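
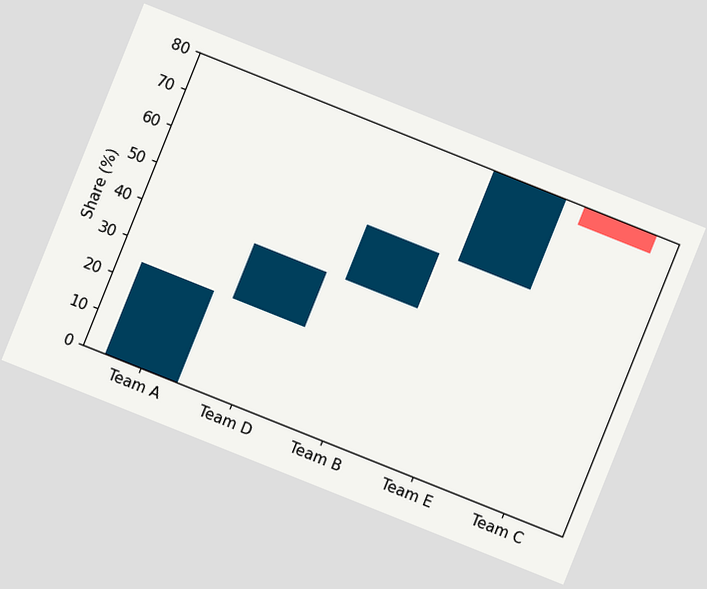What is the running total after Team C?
75%

The chart is tilted about 22° clockwise. After Team C the running total reaches 75%.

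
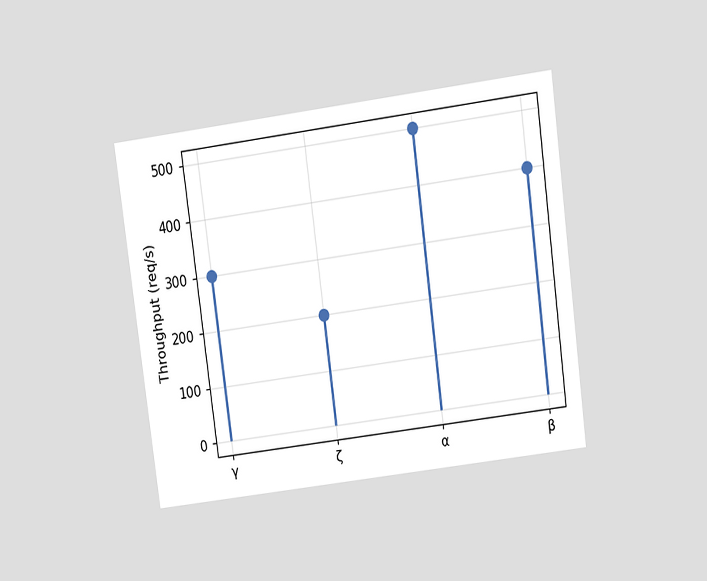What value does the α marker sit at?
500req/s

The chart is tilted about 8° counter-clockwise and viewed at a slight angle. The α marker sits at 500req/s.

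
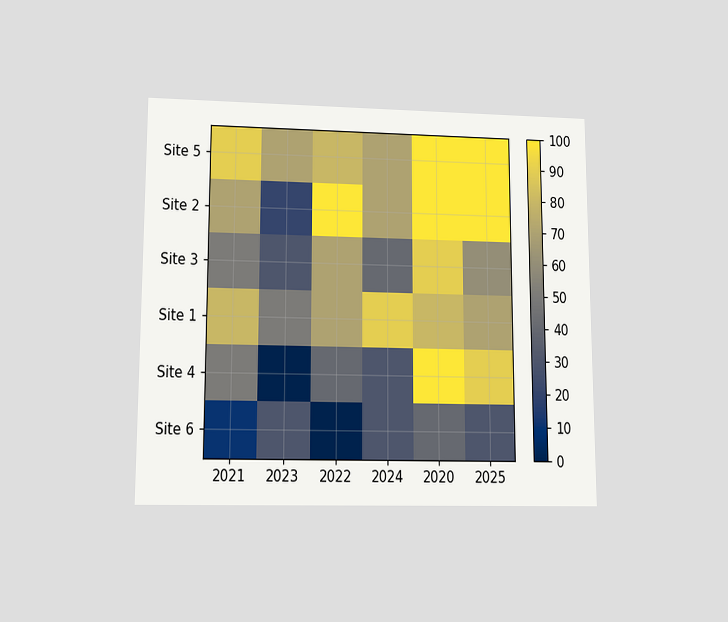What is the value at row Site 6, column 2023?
The chart is viewed at a slight angle. Matching cell (Site 6, 2023) against the colorbar gives 30.

30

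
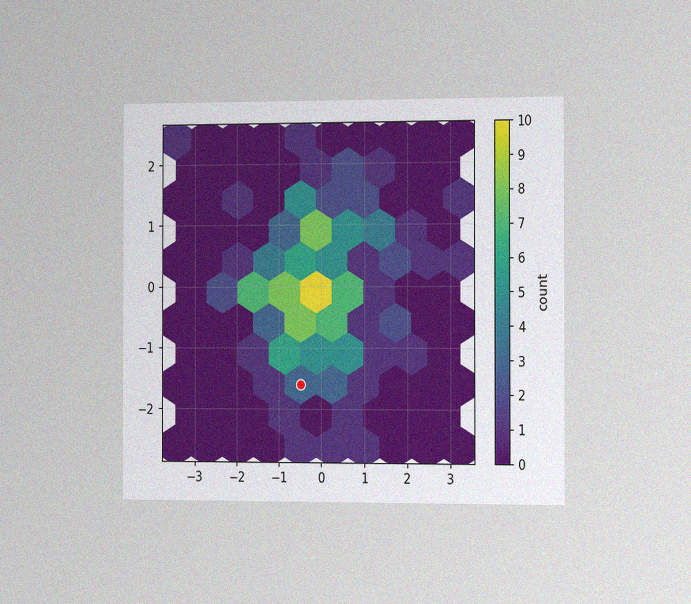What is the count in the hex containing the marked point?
The chart is viewed slightly from the right, with some photo noise. The marked hex reads 3 on the colorbar.

3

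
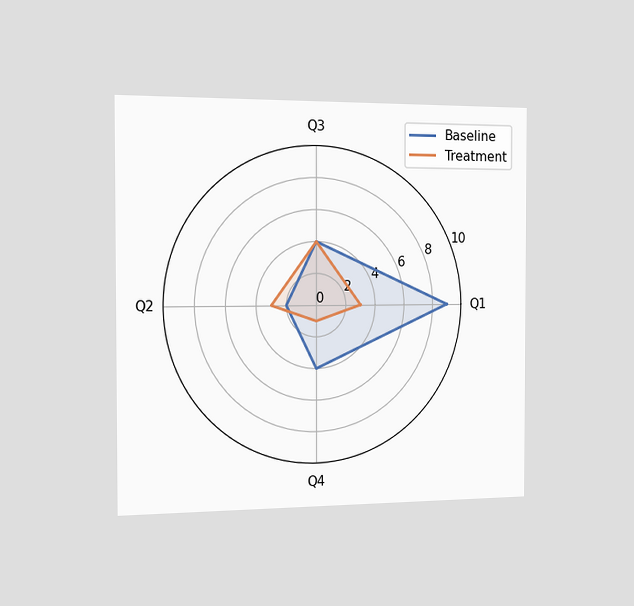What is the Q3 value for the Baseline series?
4

The chart is viewed slightly from the left. On the Q3 axis, Baseline reaches 4.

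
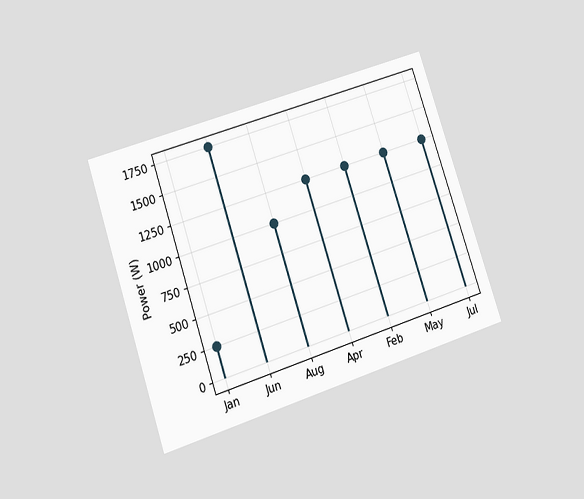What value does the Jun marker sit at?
1750W

The chart is tilted about 18° counter-clockwise and viewed at a slight angle. The Jun marker sits at 1750W.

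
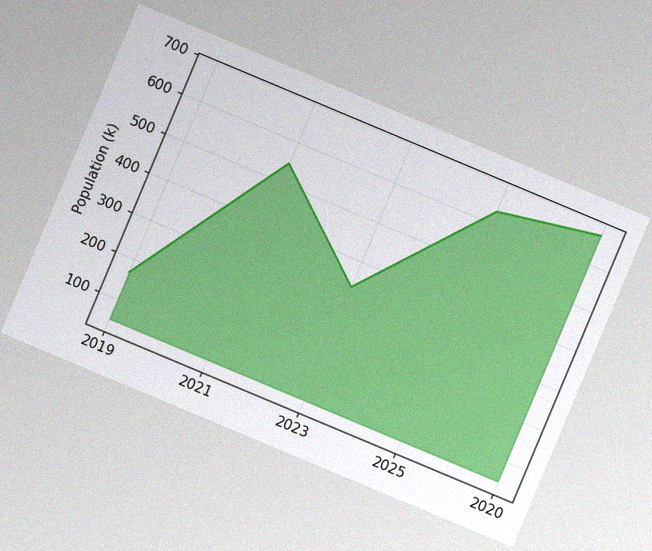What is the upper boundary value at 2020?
The chart is tilted about 23° clockwise, with some photo noise. At 2020 the upper boundary is at 672k.

672k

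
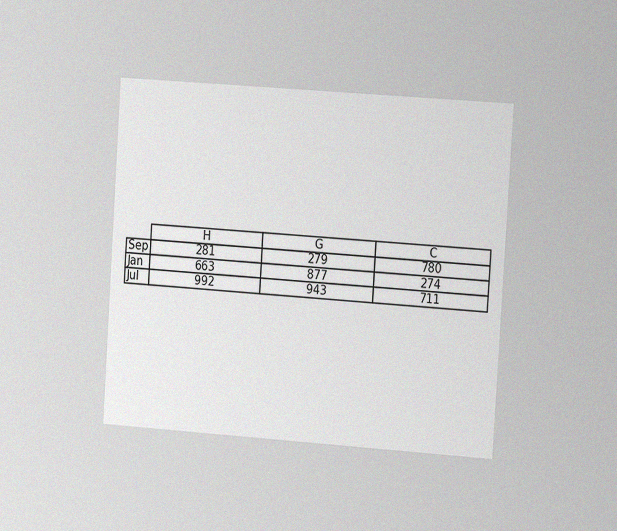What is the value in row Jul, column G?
943

The chart is tilted about 4° clockwise and viewed slightly from the right, with some photo noise. The (Jul, G) cell reads 943.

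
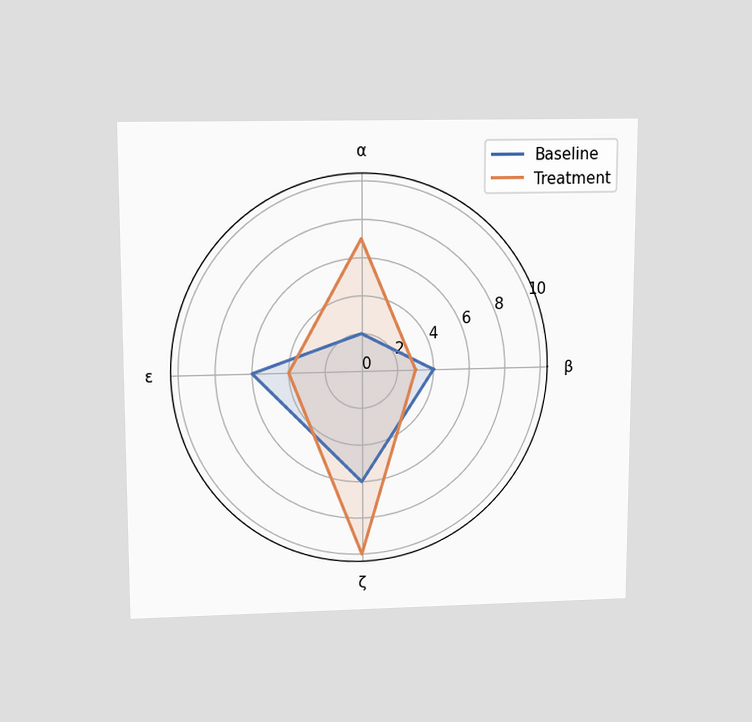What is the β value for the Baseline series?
4

The chart is viewed slightly from above. On the β axis, Baseline reaches 4.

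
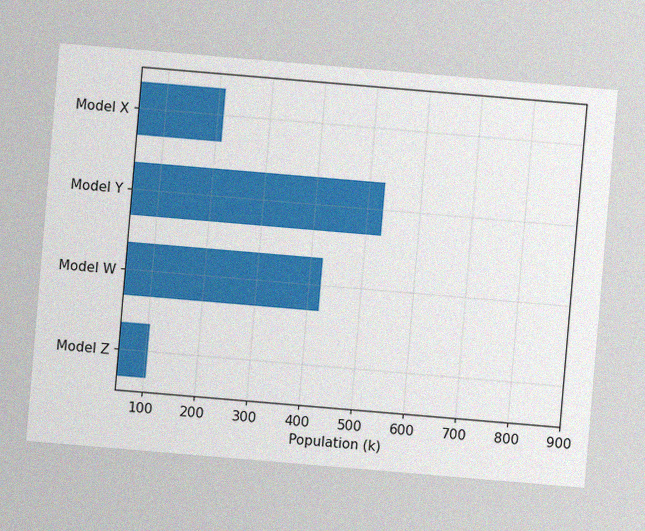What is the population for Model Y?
The chart is tilted about 5° clockwise, with some photo noise. Reading along the chart's x-axis, the Model Y bar reaches 530k.

530k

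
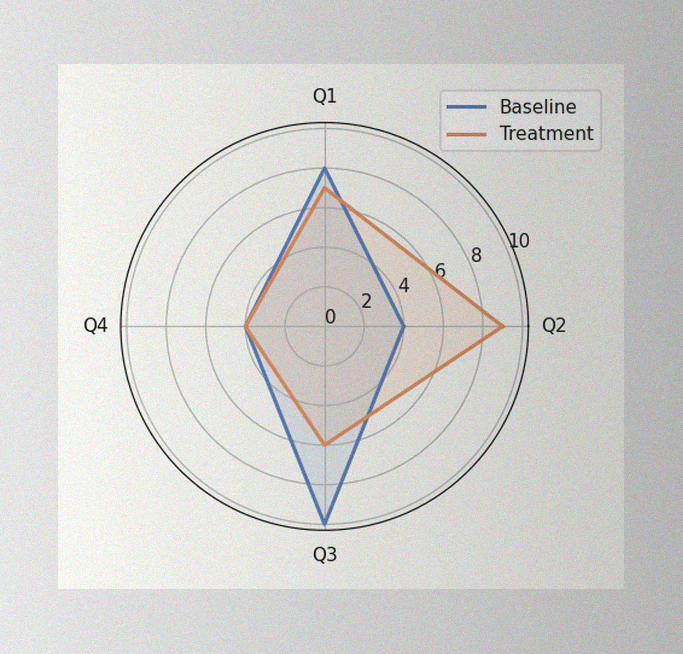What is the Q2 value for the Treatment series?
The image has some photo noise and uneven lighting. On the Q2 axis, Treatment reaches 9.

9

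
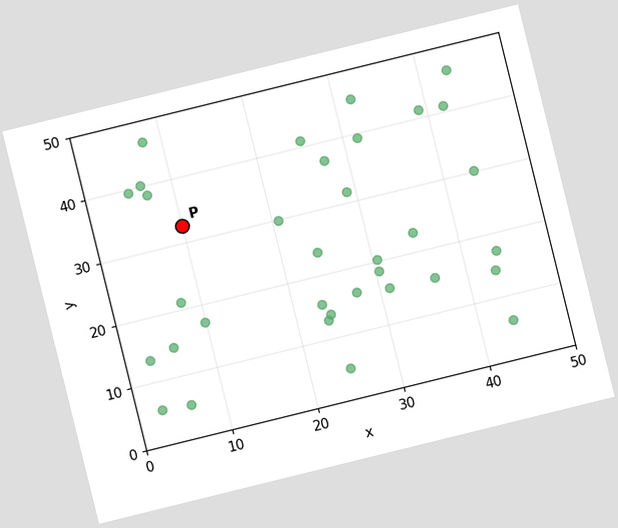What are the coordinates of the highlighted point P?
(10, 32.5)

The chart is tilted about 14° counter-clockwise. Following the gridlines from P to each axis, P sits at (10, 32.5).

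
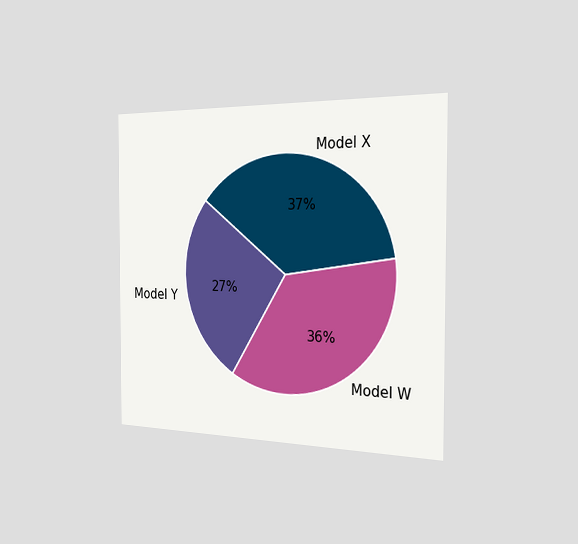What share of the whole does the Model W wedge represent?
36%

The chart is viewed slightly from the right. The Model W slice takes up 36% of the pie.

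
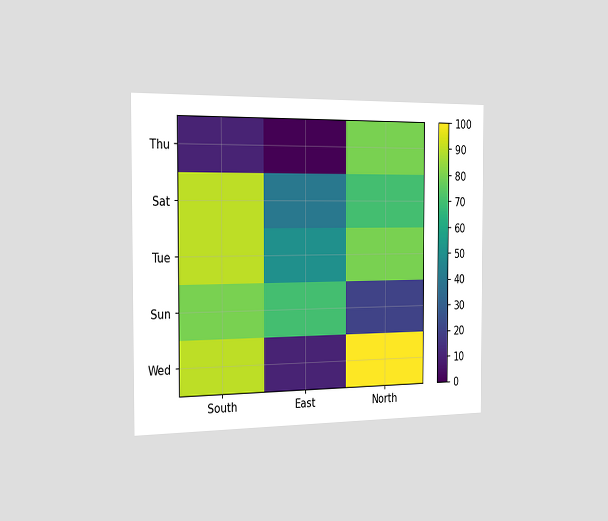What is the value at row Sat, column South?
90

The chart is viewed slightly from the left. Matching cell (Sat, South) against the colorbar gives 90.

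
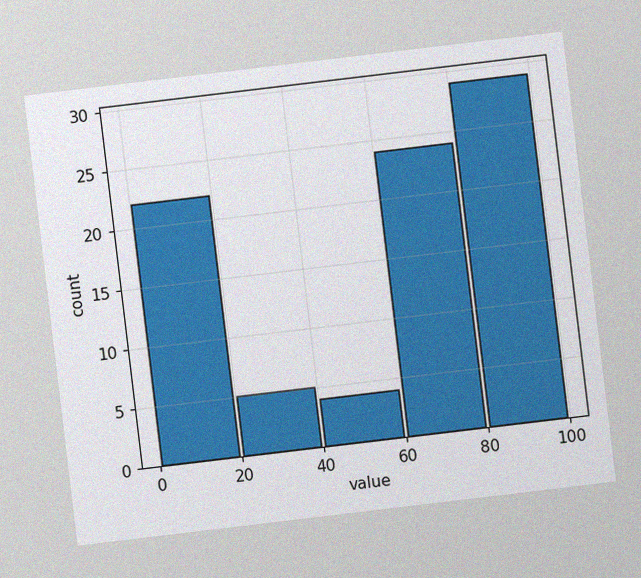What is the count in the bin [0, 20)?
22

The chart is tilted about 7° counter-clockwise, with some photo noise. The [0, 20) bin has height 22.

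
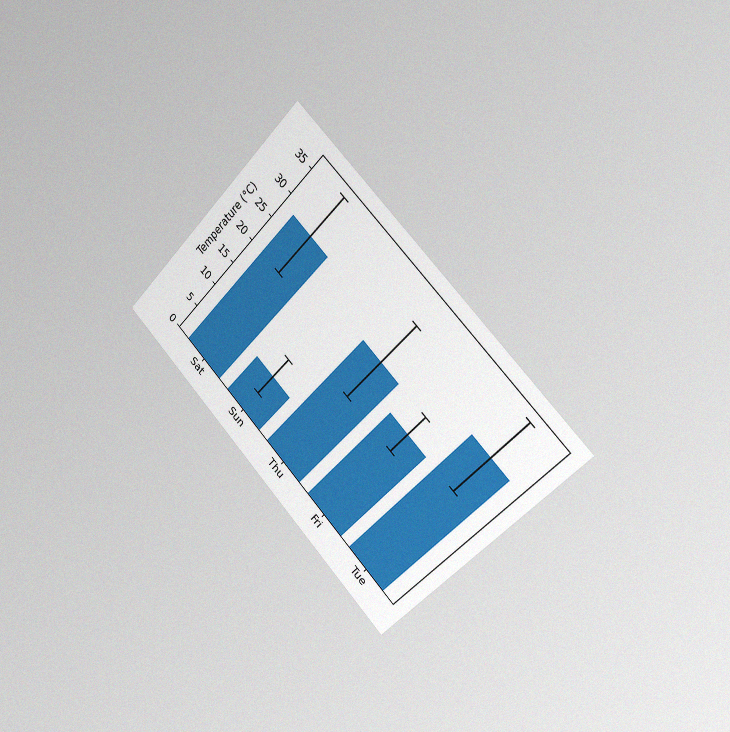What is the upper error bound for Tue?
The chart is tilted about 44° clockwise and viewed slightly from the right, with some photo noise. The Tue bar's upper whisker reaches 36°C.

36°C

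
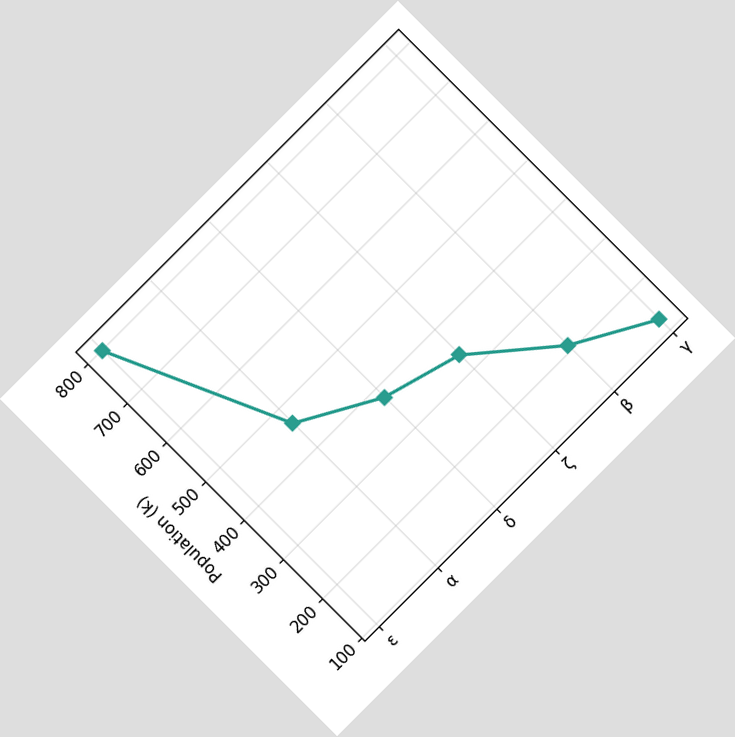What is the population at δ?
378k

The chart is tilted about 45° counter-clockwise. At δ, the line is at 378k.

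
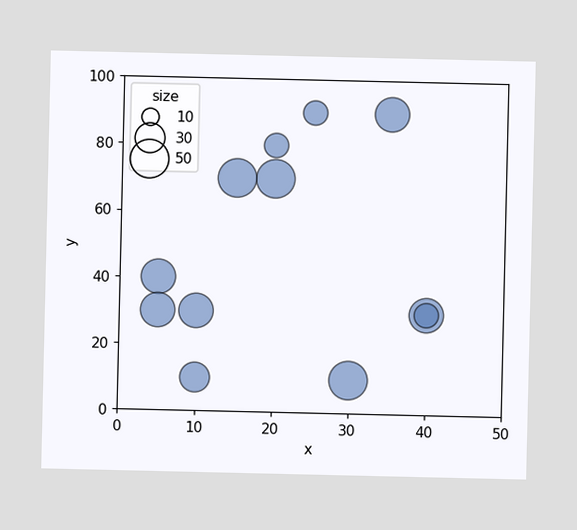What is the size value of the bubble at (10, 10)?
Matching the bubble at (10, 10) against the size legend gives 30.

30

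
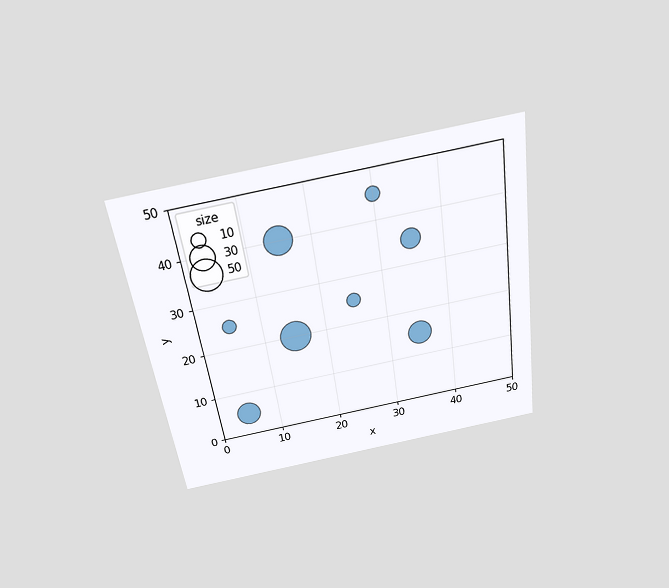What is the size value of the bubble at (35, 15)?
The chart is tilted about 8° counter-clockwise and viewed slightly from above. Matching the bubble at (35, 15) against the size legend gives 30.

30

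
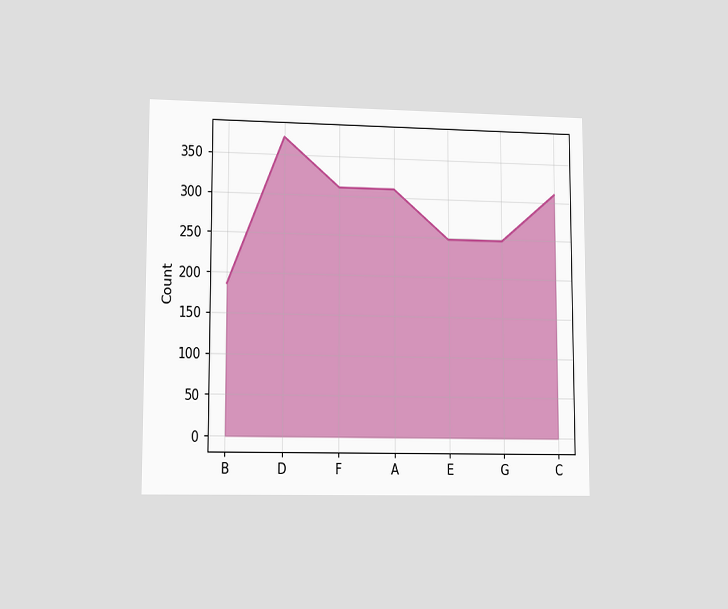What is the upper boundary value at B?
186

The chart is viewed at a slight angle. At B the upper boundary is at 186.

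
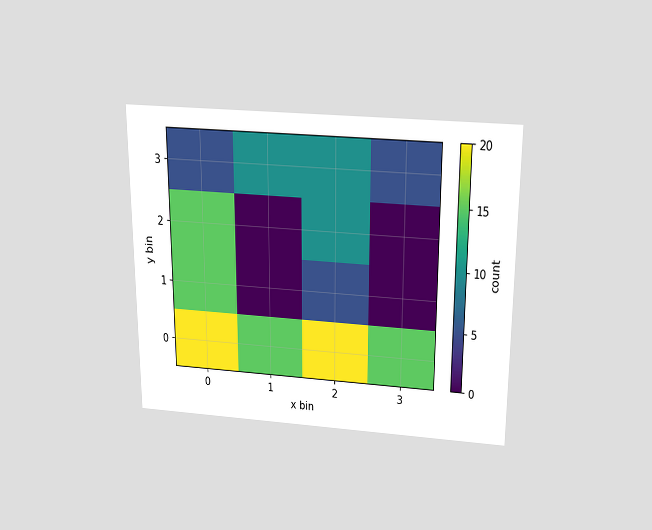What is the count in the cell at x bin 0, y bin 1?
15

The chart is viewed slightly from above. Matching the cell (0, 1) against the colorbar gives 15.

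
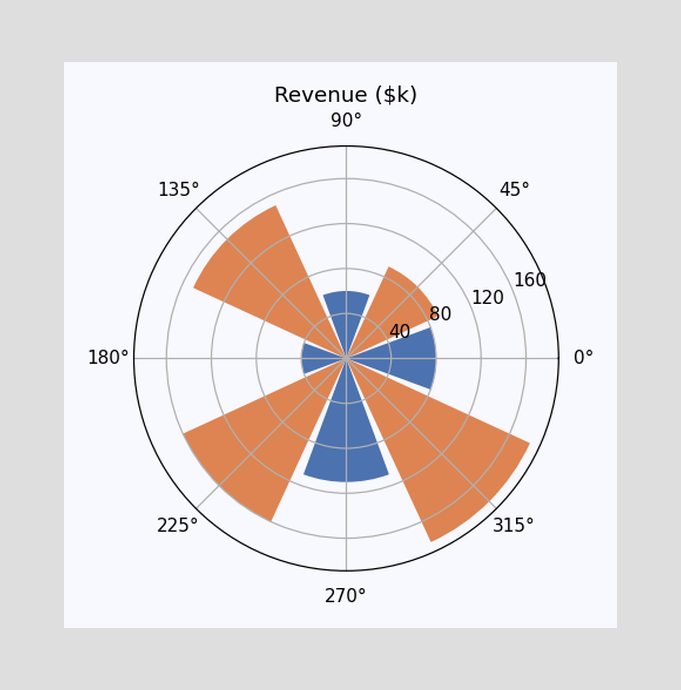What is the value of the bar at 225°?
The bar at 225° reaches $160k on the radial axis.

$160k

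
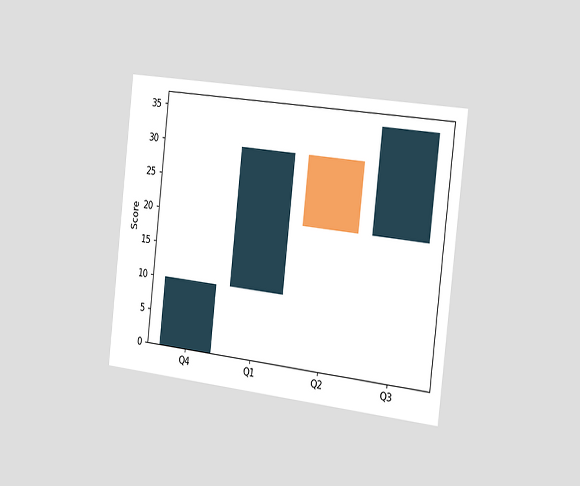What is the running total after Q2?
20

The chart is tilted about 6° clockwise and viewed slightly from the right. After Q2 the running total reaches 20.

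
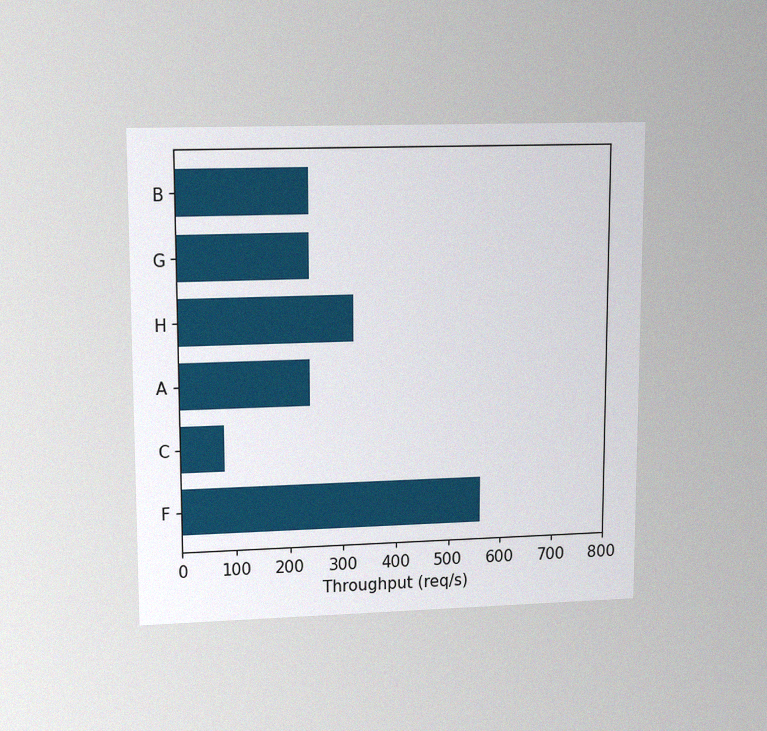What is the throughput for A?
240req/s

The chart is viewed at a slight angle, with some photo noise. Reading along the chart's x-axis, the A bar reaches 240req/s.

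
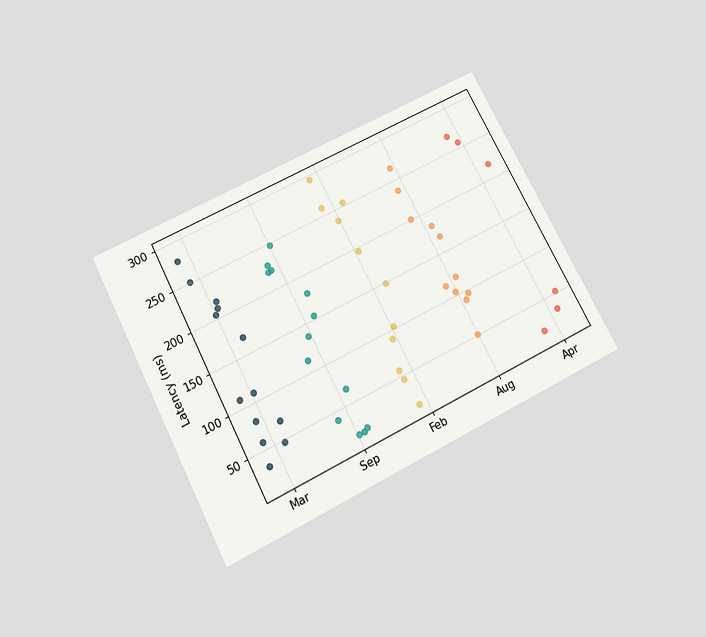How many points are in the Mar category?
The chart is tilted about 27° counter-clockwise and viewed slightly from below. Counting the markers in the Mar column gives 13.

13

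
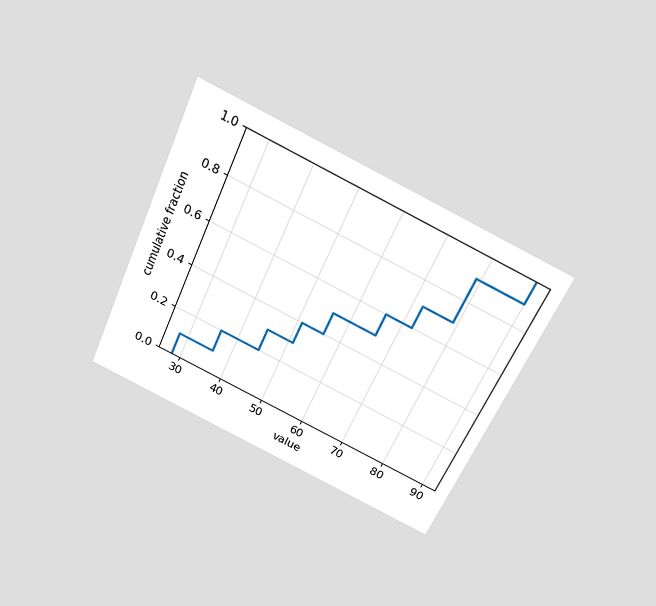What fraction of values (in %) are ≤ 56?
50%

The chart is tilted about 24° clockwise and viewed slightly from above. At x=56 the ECDF step is at 50%.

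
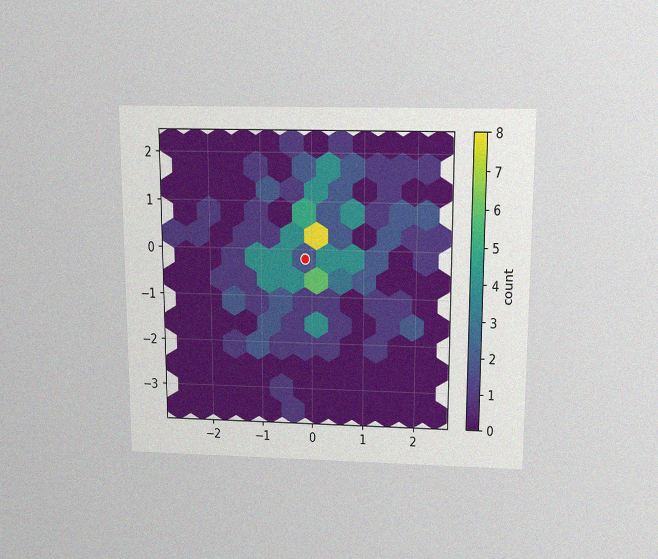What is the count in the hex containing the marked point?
2

The chart is viewed slightly from above, with some photo noise. The marked hex reads 2 on the colorbar.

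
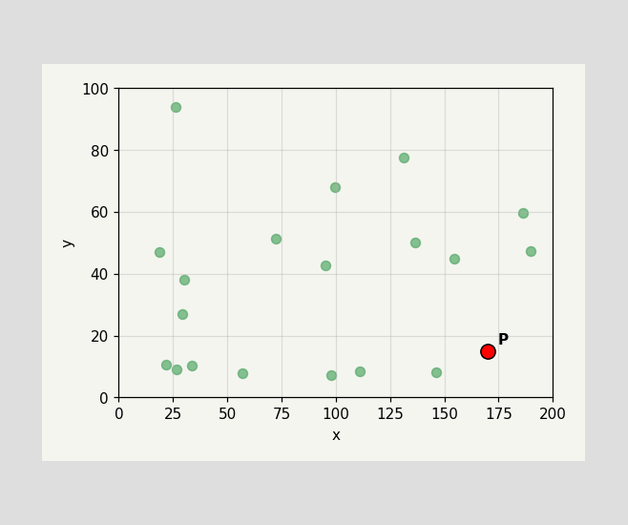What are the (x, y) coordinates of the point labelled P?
(170, 15)

Following the gridlines from P to each axis, P sits at (170, 15).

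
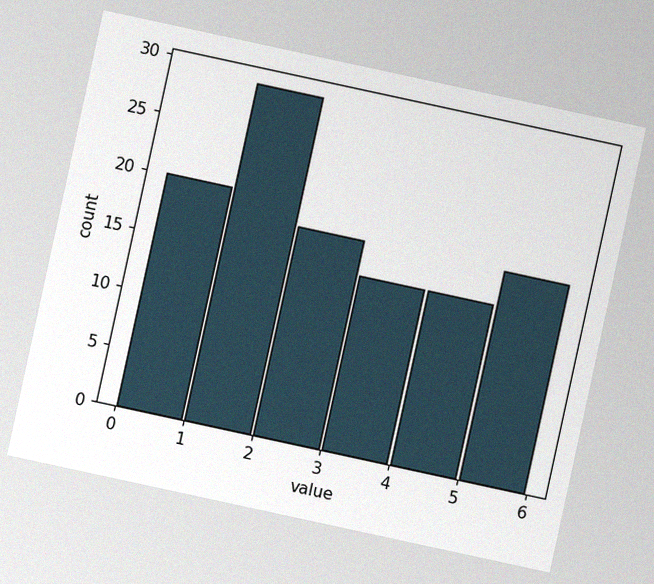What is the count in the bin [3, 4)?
The chart is tilted about 12° clockwise, with some photo noise. The [3, 4) bin has height 15.

15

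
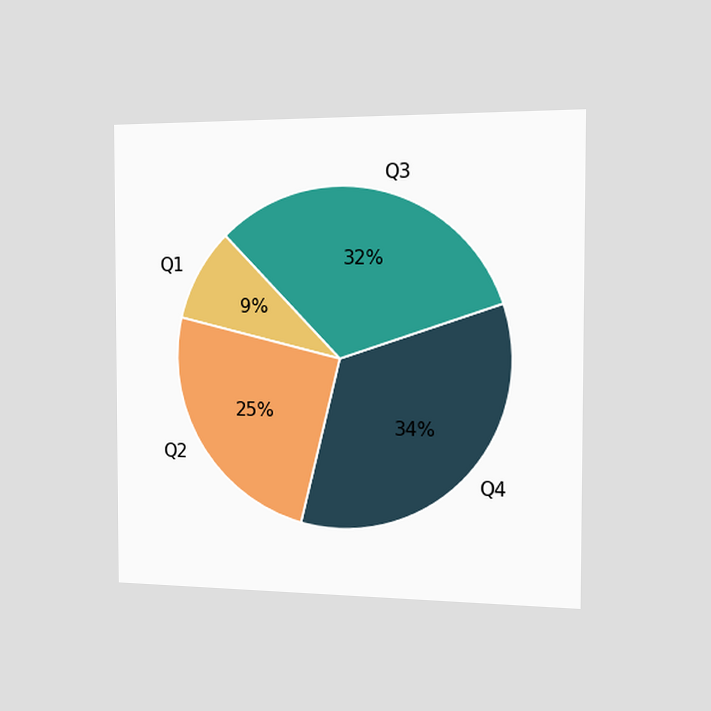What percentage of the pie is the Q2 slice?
The chart is viewed slightly from the right. The Q2 slice takes up 25% of the pie.

25%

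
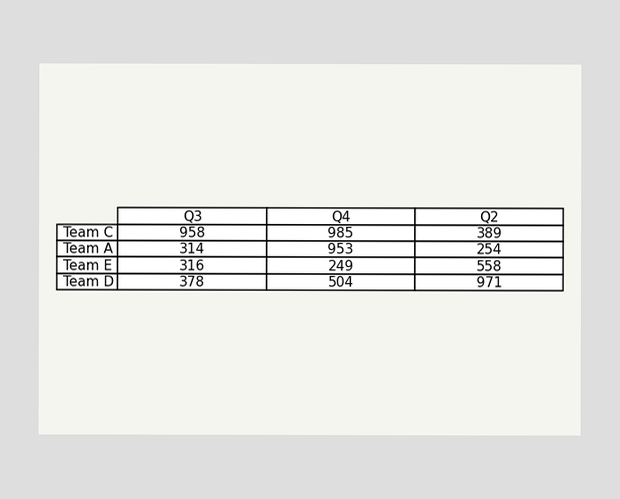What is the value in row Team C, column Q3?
The (Team C, Q3) cell reads 958.

958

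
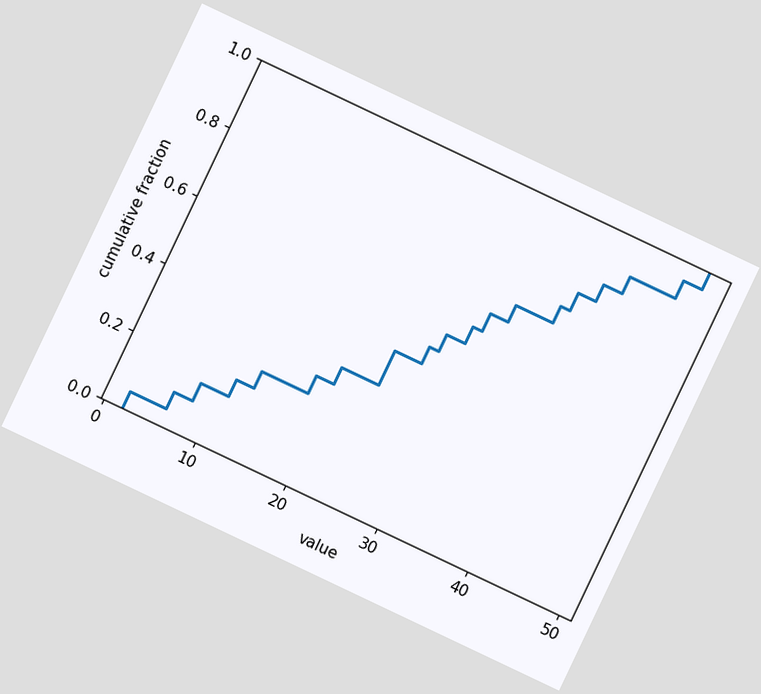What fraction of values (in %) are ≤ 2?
The chart is tilted about 25° clockwise. At x=2 the ECDF step is at 5%.

5%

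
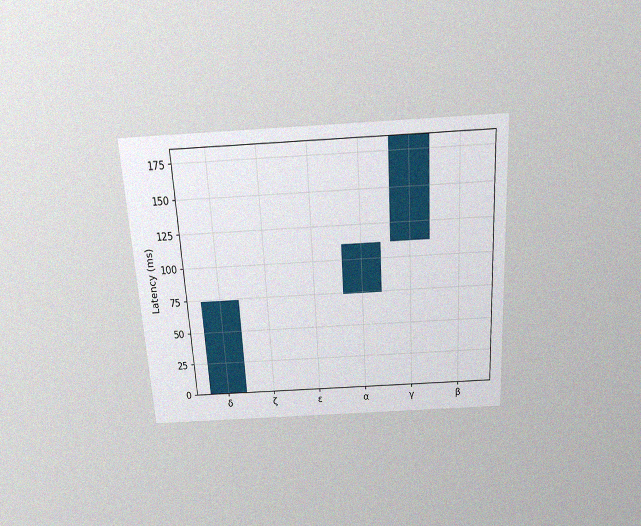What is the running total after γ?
The chart is tilted about 3° counter-clockwise and viewed slightly from above, with some photo noise. After γ the running total reaches 185ms.

185ms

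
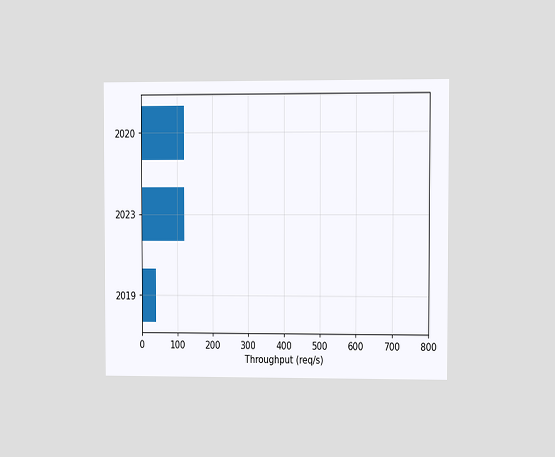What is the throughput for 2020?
120req/s

The chart is viewed at a slight angle. Reading along the chart's x-axis, the 2020 bar reaches 120req/s.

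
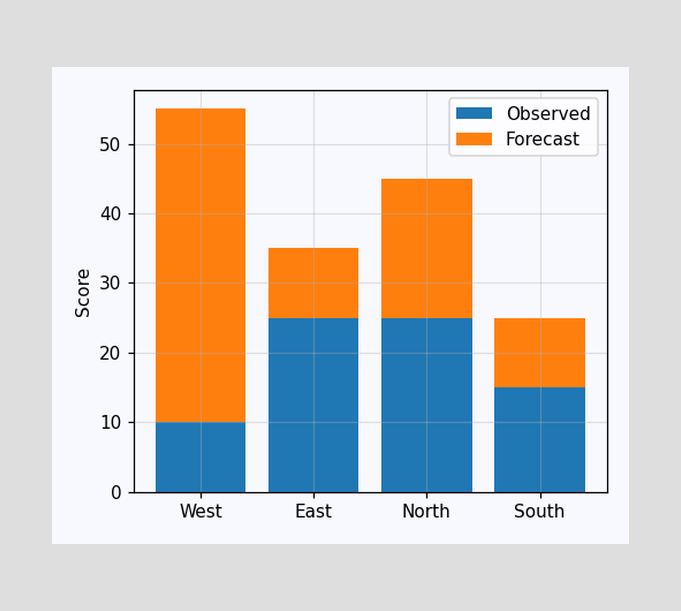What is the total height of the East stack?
The East stack's top reaches 35 on the y-axis.

35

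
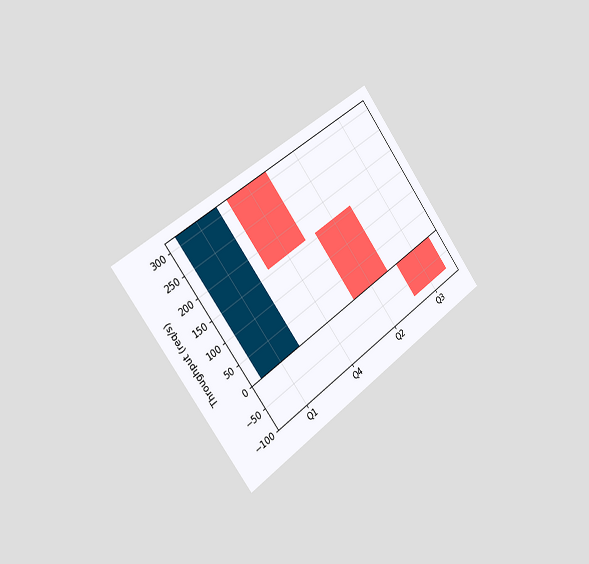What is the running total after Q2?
The chart is tilted about 37° counter-clockwise and viewed slightly from the left. After Q2 the running total reaches 0req/s.

0req/s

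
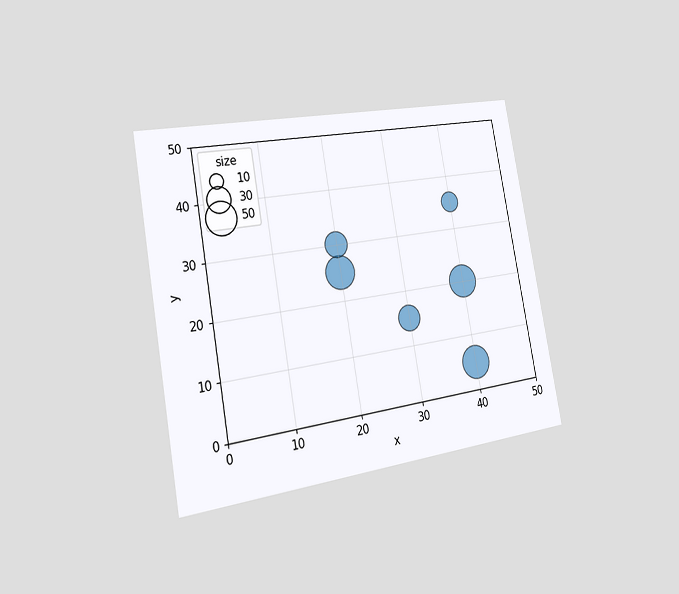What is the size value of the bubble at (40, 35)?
The chart is tilted about 10° counter-clockwise and viewed slightly from the left. Matching the bubble at (40, 35) against the size legend gives 20.

20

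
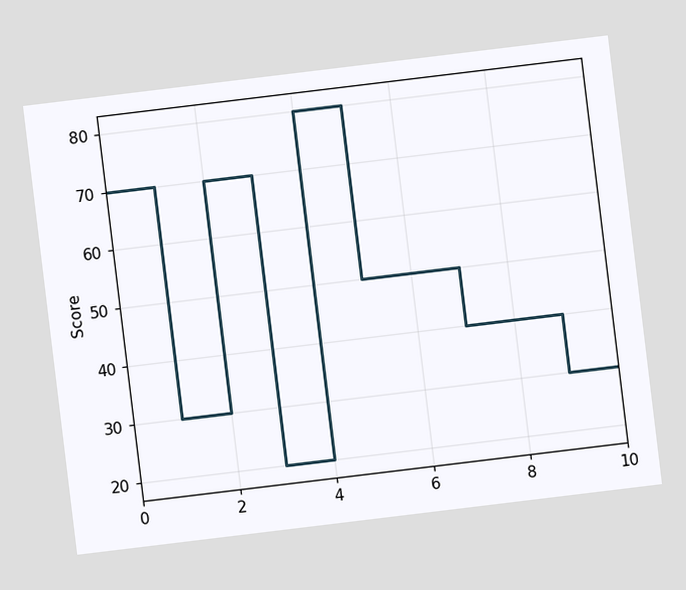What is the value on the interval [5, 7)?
The chart is tilted about 7° counter-clockwise. On [5, 7) the step sits at 50.

50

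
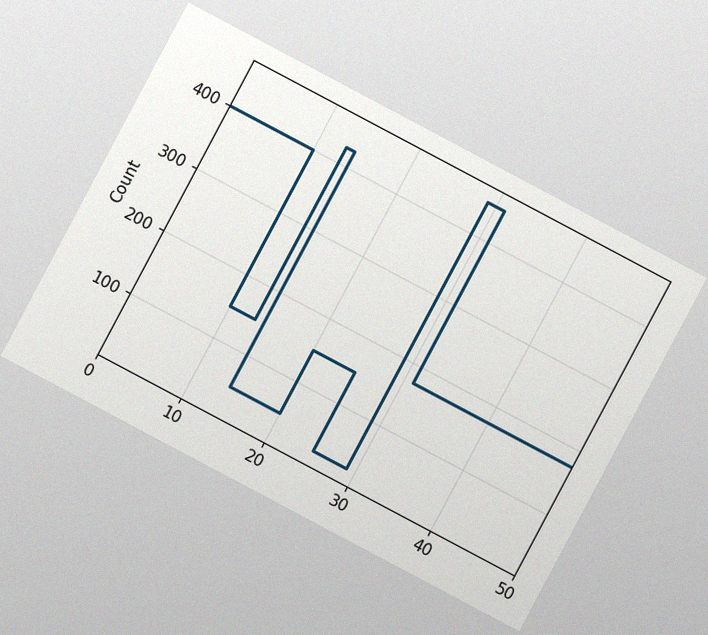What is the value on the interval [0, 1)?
The chart is tilted about 28° clockwise, with some photo noise. On [0, 1) the step sits at 400.

400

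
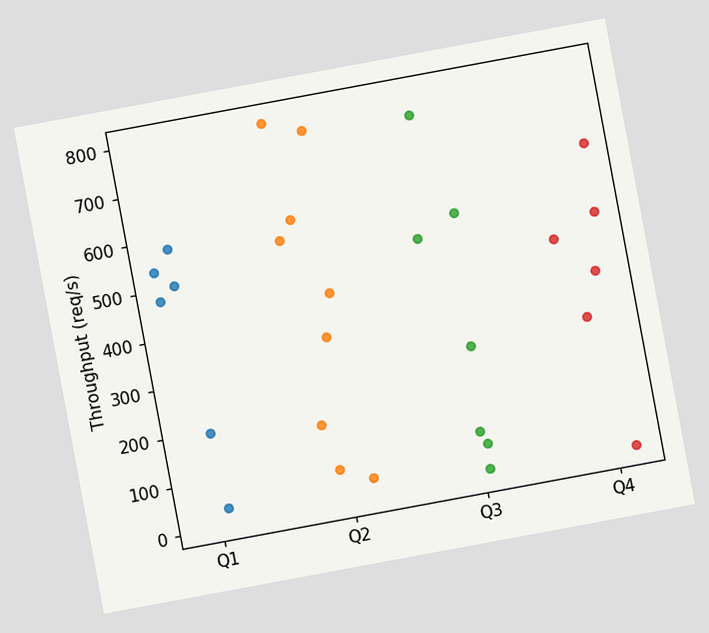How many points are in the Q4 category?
6

The chart is tilted about 11° counter-clockwise. Counting the markers in the Q4 column gives 6.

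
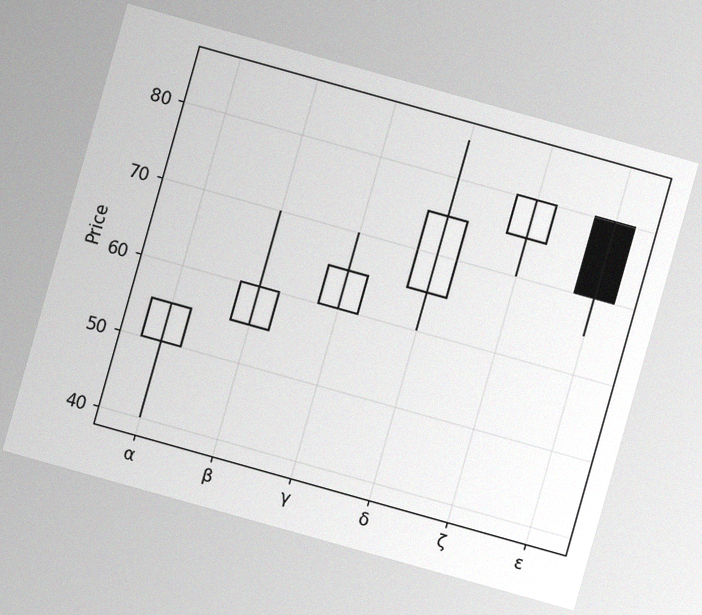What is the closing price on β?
60

The chart is tilted about 16° clockwise, with some photo noise. The β candle closes at 60.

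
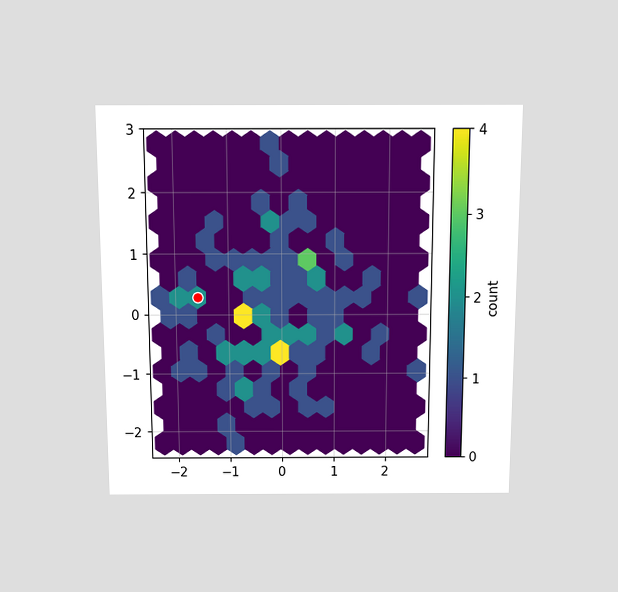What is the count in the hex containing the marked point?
2

The chart is viewed slightly from above. The marked hex reads 2 on the colorbar.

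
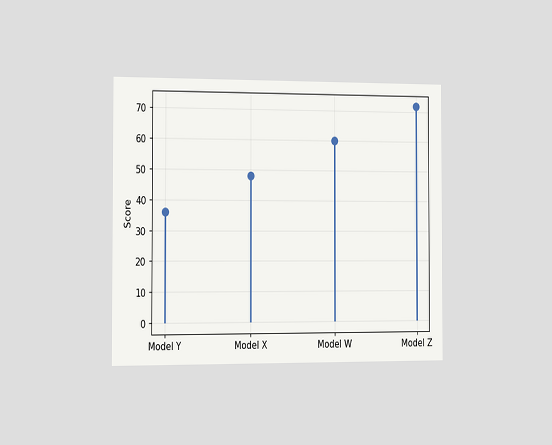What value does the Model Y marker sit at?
The chart is viewed slightly from the left. The Model Y marker sits at 36.

36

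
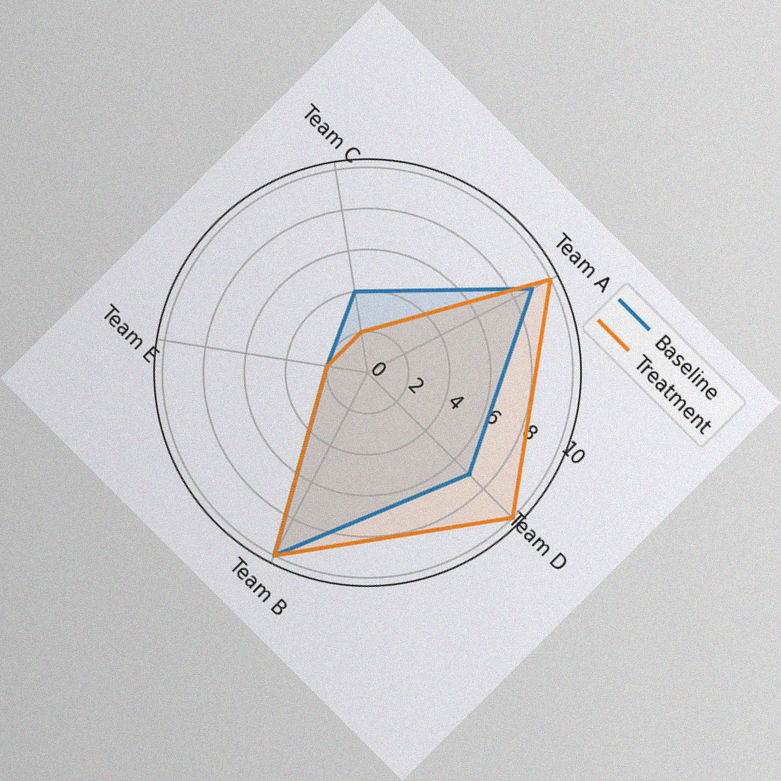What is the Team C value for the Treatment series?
2

The chart is tilted about 45° clockwise, with some photo noise. On the Team C axis, Treatment reaches 2.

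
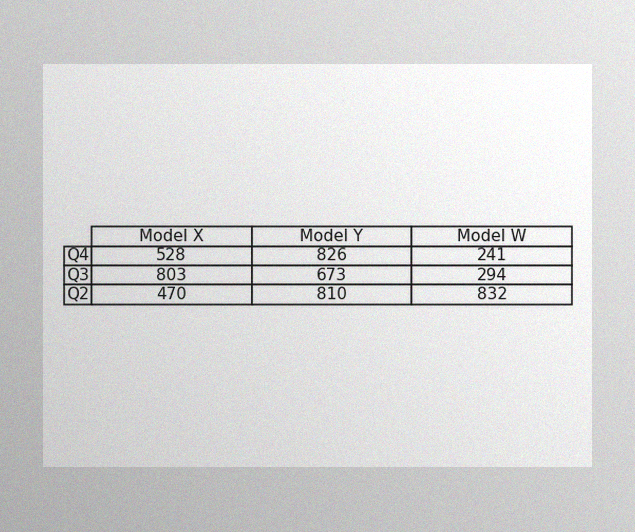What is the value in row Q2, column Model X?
470

The image has some photo noise and uneven lighting. The (Q2, Model X) cell reads 470.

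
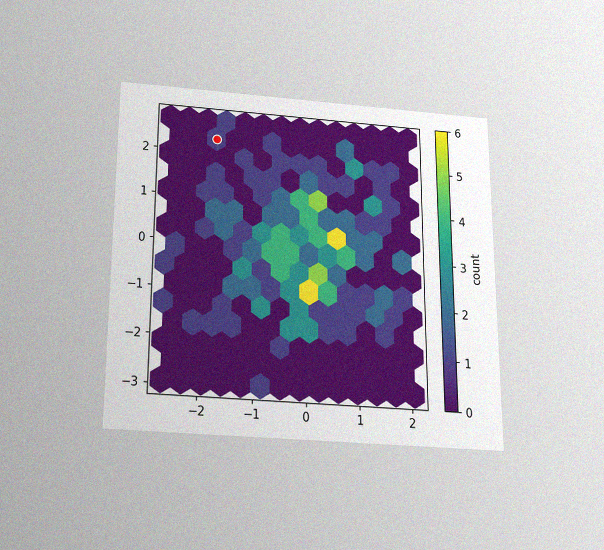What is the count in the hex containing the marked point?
The chart is viewed slightly from below, with some photo noise. The marked hex reads 1 on the colorbar.

1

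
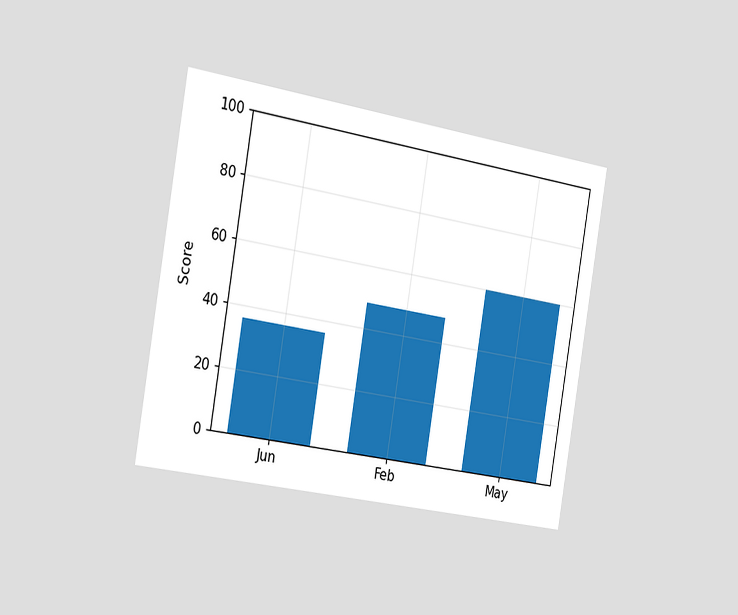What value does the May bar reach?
The chart is tilted about 9° clockwise and viewed slightly from the left. Reading along the chart's y-axis, the May bar reaches 60.

60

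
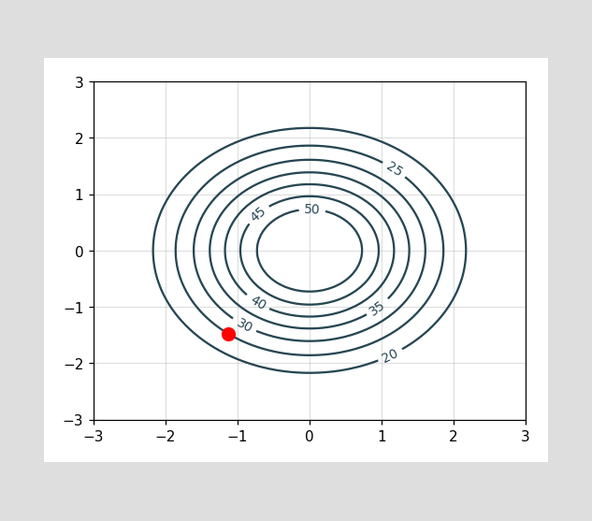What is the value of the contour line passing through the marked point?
25

The marked point sits on the contour labelled 25.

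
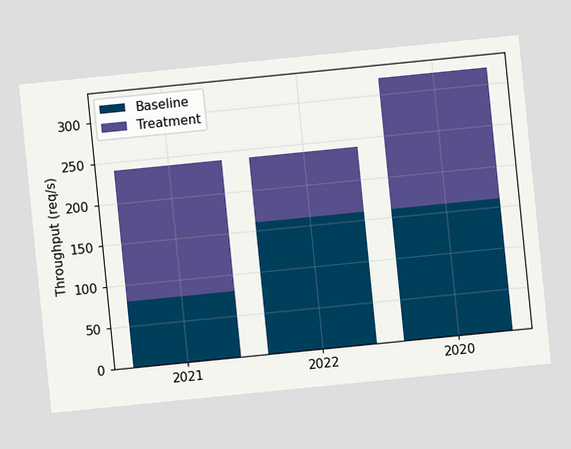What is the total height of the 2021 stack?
240req/s

The chart is tilted about 6° counter-clockwise. The 2021 stack's top reaches 240req/s on the y-axis.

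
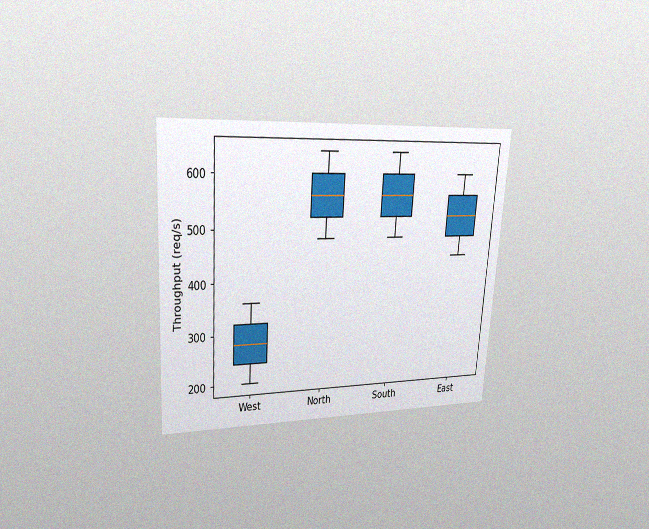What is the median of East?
520req/s

The chart is tilted about 4° clockwise and viewed at a slight angle, with some photo noise. The median line in the East box sits at 520req/s.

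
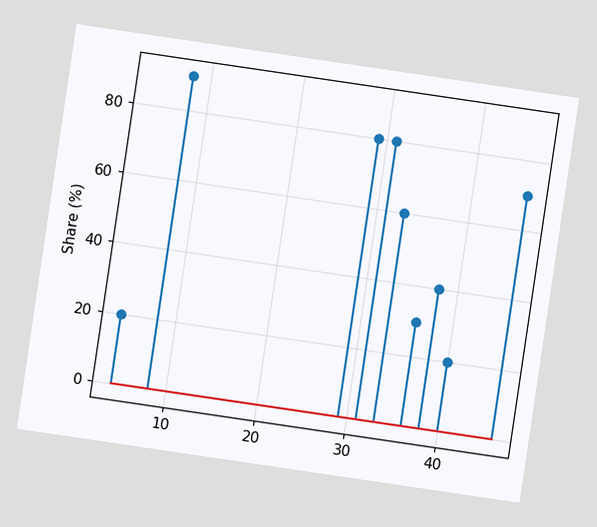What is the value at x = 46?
The chart is tilted about 8° clockwise. The stem at x=46 reaches 70%.

70%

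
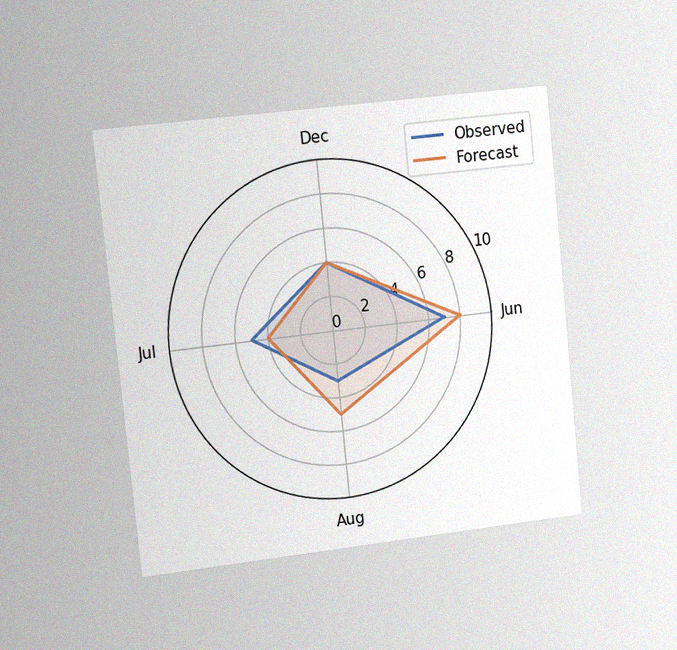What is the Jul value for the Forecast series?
The chart is tilted about 6° counter-clockwise and viewed slightly from the left, with some photo noise. On the Jul axis, Forecast reaches 4.

4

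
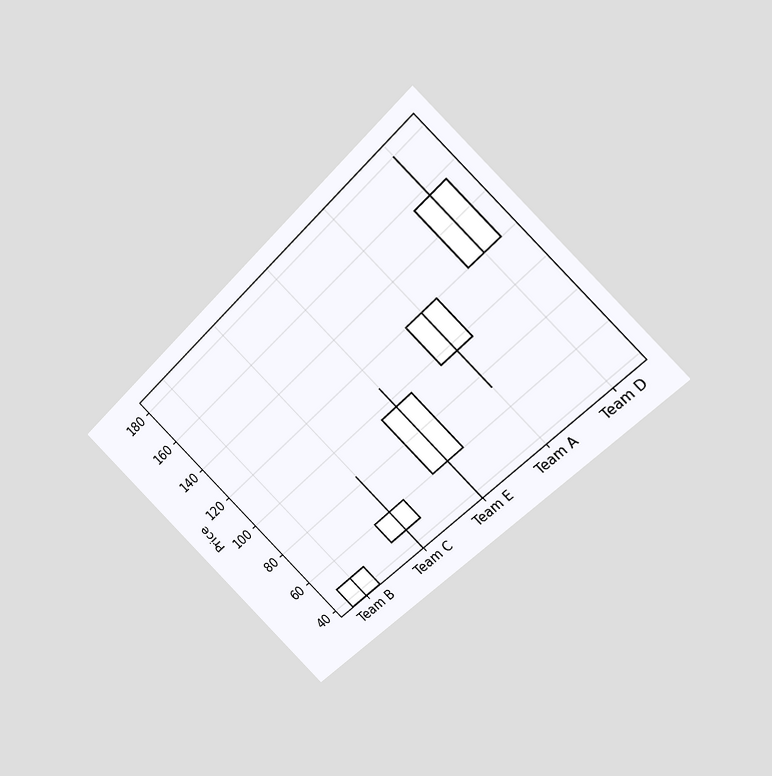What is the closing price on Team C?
60

The chart is tilted about 45° counter-clockwise and viewed at a slight angle. The Team C candle closes at 60.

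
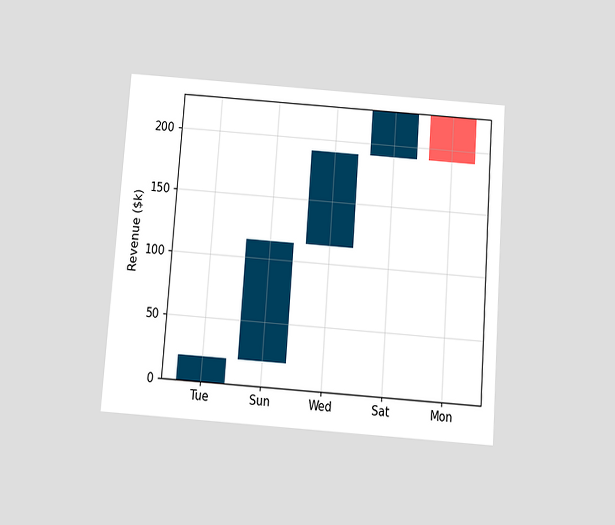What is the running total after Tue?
$19k

The chart is tilted about 4° clockwise and viewed slightly from below. After Tue the running total reaches $19k.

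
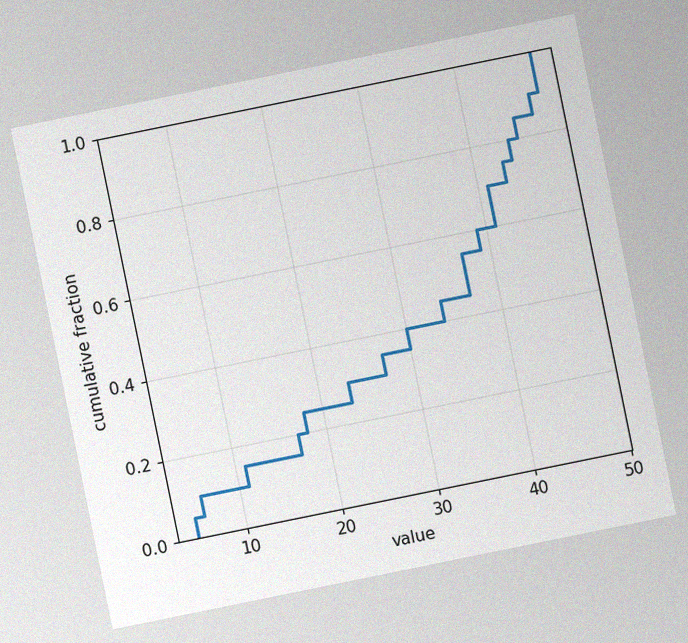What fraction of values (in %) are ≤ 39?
The chart is tilted about 12° counter-clockwise, with some photo noise. At x=39 the ECDF step is at 60%.

60%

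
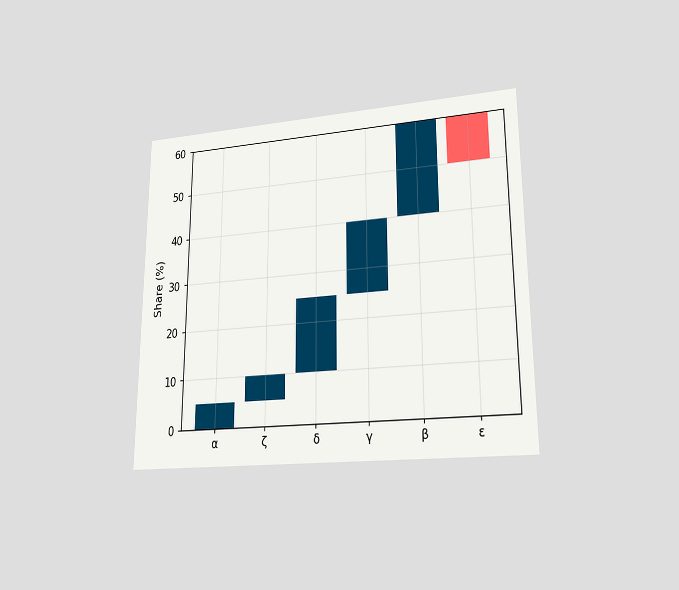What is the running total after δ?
The chart is viewed at a slight angle. After δ the running total reaches 25%.

25%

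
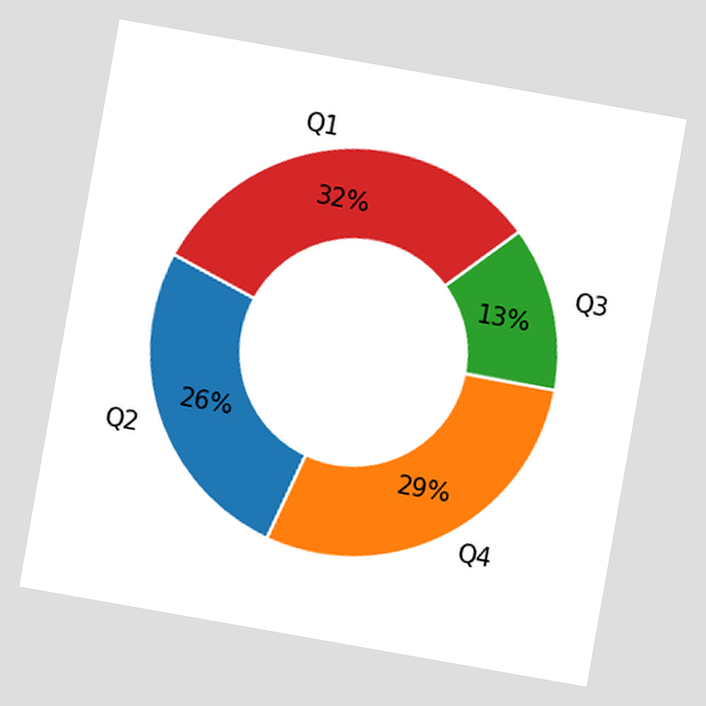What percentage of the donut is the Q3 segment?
The chart is tilted about 10° clockwise. The Q3 segment takes up 13% of the ring.

13%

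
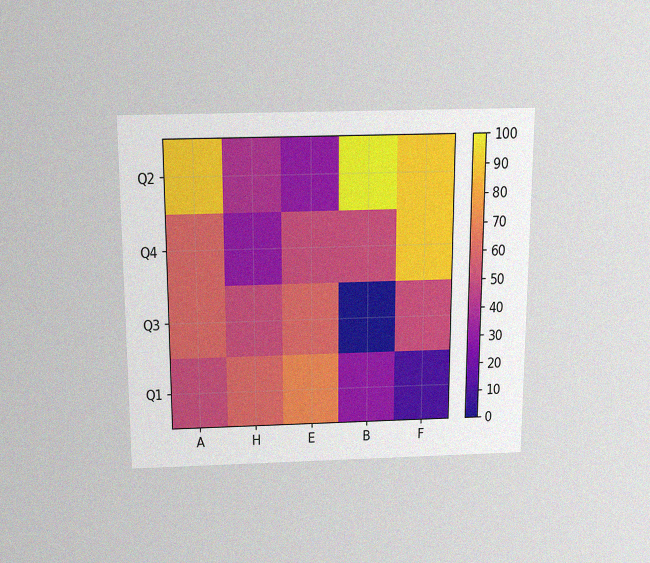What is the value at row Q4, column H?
The chart is viewed slightly from above, with some photo noise. Matching cell (Q4, H) against the colorbar gives 30.

30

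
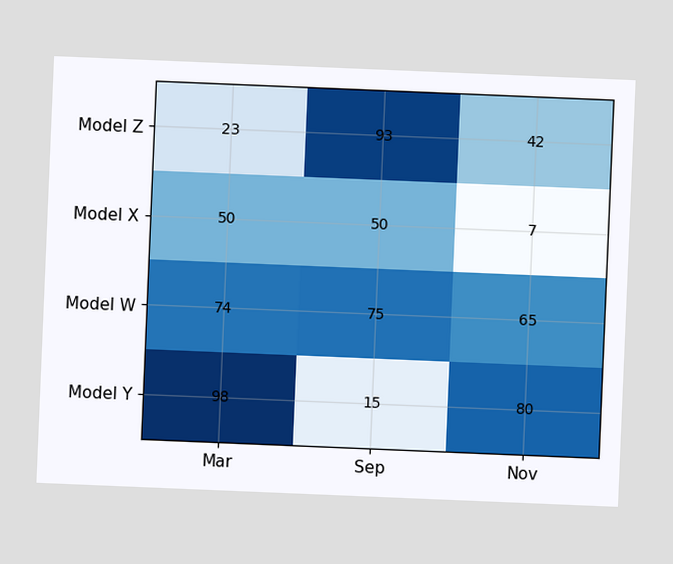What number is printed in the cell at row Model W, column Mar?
74

The chart is tilted about 2° clockwise. The (Model W, Mar) cell reads 74.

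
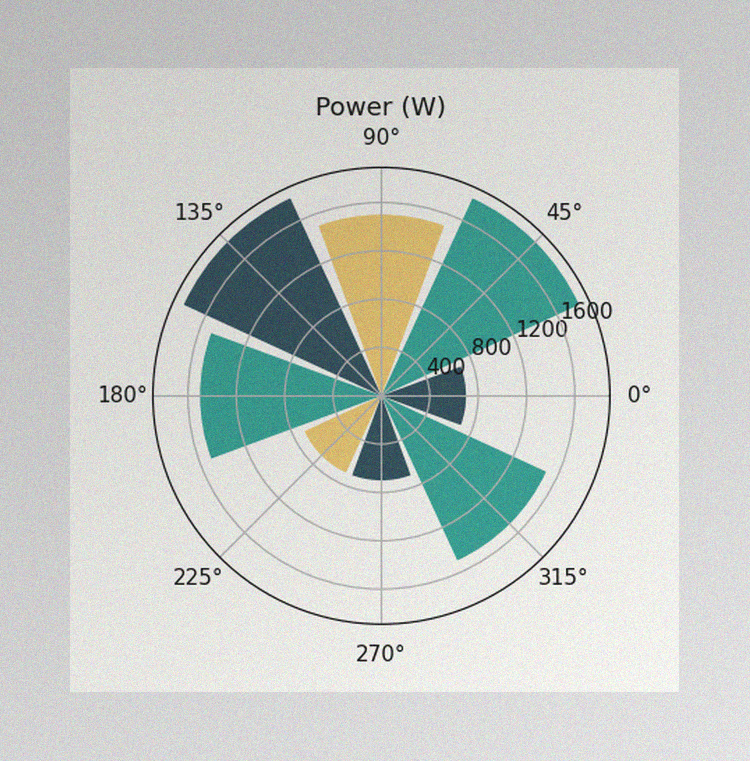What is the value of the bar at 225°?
700W

The image has some photo noise and uneven lighting. The bar at 225° reaches 700W on the radial axis.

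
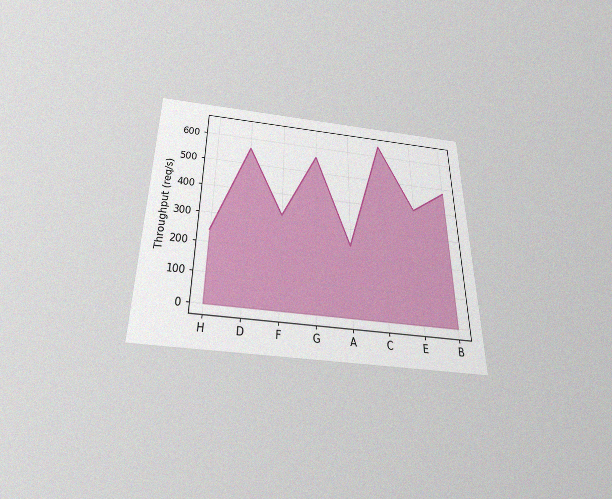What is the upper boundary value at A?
The chart is viewed slightly from below, with some photo noise. At A the upper boundary is at 240req/s.

240req/s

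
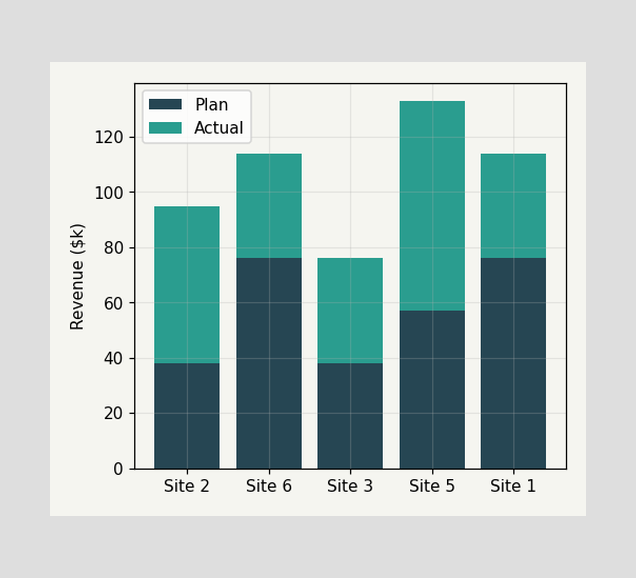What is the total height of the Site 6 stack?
$114k

The Site 6 stack's top reaches $114k on the y-axis.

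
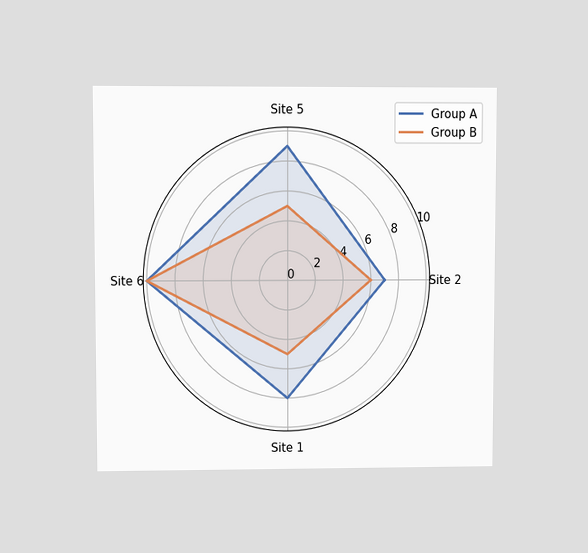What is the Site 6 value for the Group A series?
The chart is viewed at a slight angle. On the Site 6 axis, Group A reaches 10.

10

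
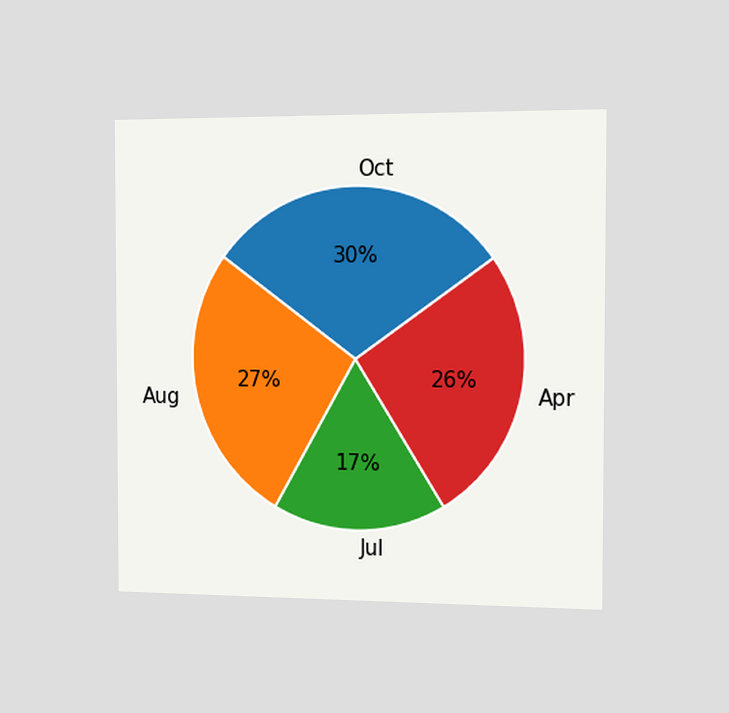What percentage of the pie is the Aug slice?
27%

The chart is viewed slightly from the right. The Aug slice takes up 27% of the pie.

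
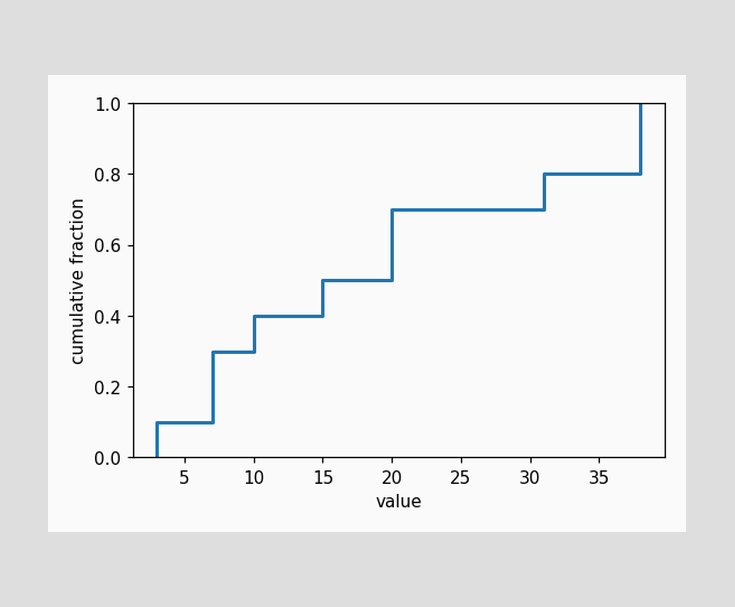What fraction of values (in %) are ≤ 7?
At x=7 the ECDF step is at 30%.

30%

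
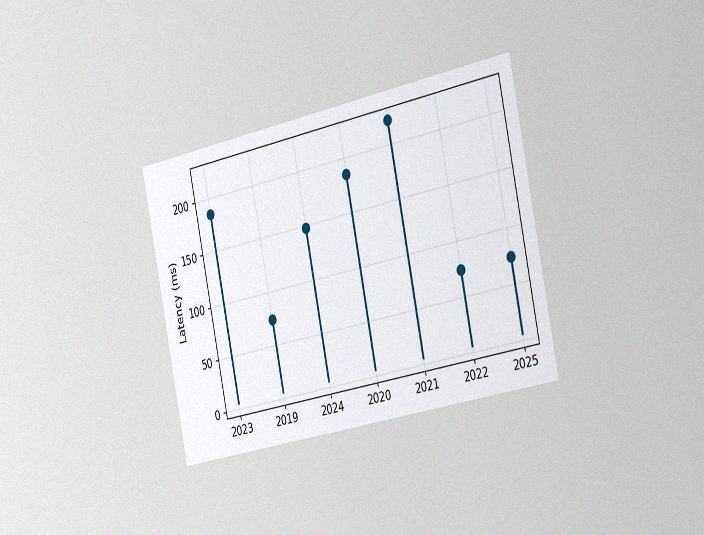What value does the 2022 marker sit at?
74ms

The chart is tilted about 12° counter-clockwise and viewed slightly from the right, with some photo noise. The 2022 marker sits at 74ms.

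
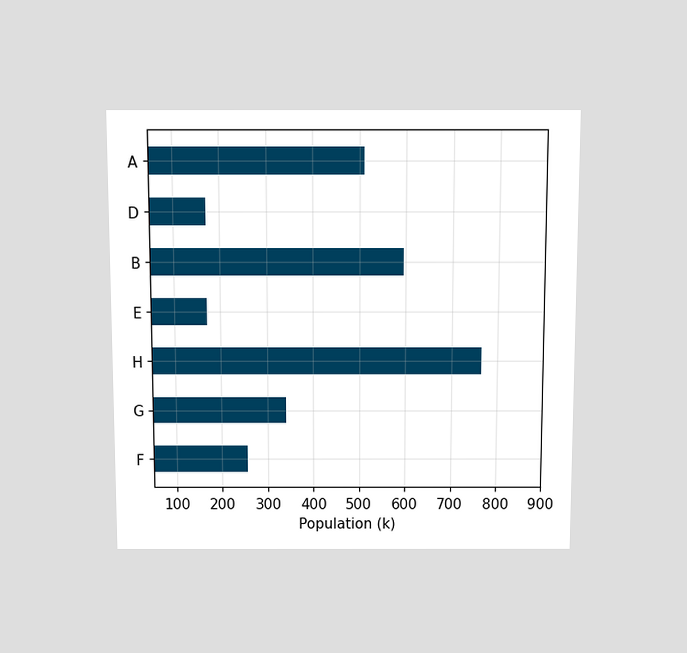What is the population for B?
595k

The chart is viewed slightly from above. Reading along the chart's x-axis, the B bar reaches 595k.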